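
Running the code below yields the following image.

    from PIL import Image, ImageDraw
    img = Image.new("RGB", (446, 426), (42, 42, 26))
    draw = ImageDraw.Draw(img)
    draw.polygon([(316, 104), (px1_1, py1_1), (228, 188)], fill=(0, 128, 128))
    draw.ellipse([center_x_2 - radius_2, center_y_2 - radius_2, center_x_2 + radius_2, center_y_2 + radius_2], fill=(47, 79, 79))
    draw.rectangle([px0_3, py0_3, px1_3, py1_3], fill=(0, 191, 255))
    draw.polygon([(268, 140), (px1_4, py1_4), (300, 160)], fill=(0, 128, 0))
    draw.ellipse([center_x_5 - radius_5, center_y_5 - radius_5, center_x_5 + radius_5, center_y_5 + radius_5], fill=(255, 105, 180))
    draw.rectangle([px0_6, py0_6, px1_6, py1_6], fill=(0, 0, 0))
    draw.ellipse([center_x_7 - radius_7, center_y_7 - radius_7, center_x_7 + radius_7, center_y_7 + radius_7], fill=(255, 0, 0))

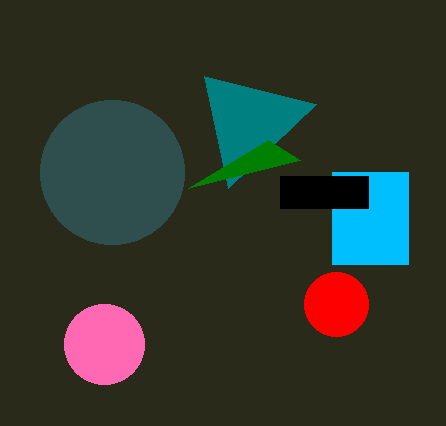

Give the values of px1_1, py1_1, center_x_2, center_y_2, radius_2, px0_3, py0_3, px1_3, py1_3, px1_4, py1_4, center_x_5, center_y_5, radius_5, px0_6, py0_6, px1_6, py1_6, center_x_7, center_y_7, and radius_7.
px1_1 = 204, py1_1 = 76, center_x_2 = 112, center_y_2 = 172, radius_2 = 72, px0_3 = 332, py0_3 = 172, px1_3 = 408, py1_3 = 264, px1_4 = 188, py1_4 = 188, center_x_5 = 104, center_y_5 = 344, radius_5 = 40, px0_6 = 280, py0_6 = 176, px1_6 = 368, py1_6 = 208, center_x_7 = 336, center_y_7 = 304, radius_7 = 32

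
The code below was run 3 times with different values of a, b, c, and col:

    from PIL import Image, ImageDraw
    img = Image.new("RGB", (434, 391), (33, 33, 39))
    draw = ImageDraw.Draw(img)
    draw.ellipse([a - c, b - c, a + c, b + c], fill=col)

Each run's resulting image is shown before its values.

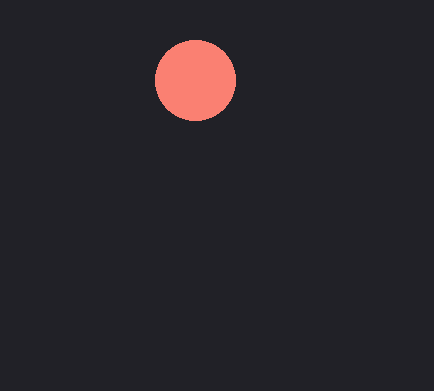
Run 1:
a = 195; b = 80; c = 40; col = 'salmon'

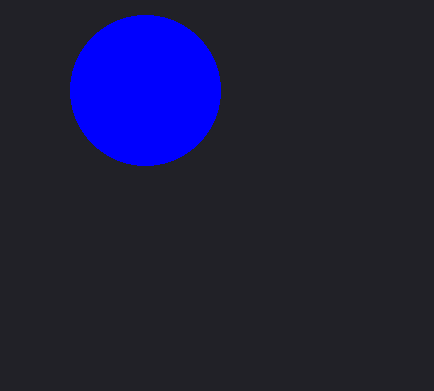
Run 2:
a = 145
b = 90
c = 75
col = 'blue'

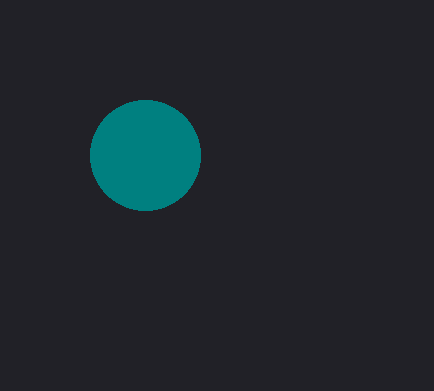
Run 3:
a = 145
b = 155
c = 55
col = 'teal'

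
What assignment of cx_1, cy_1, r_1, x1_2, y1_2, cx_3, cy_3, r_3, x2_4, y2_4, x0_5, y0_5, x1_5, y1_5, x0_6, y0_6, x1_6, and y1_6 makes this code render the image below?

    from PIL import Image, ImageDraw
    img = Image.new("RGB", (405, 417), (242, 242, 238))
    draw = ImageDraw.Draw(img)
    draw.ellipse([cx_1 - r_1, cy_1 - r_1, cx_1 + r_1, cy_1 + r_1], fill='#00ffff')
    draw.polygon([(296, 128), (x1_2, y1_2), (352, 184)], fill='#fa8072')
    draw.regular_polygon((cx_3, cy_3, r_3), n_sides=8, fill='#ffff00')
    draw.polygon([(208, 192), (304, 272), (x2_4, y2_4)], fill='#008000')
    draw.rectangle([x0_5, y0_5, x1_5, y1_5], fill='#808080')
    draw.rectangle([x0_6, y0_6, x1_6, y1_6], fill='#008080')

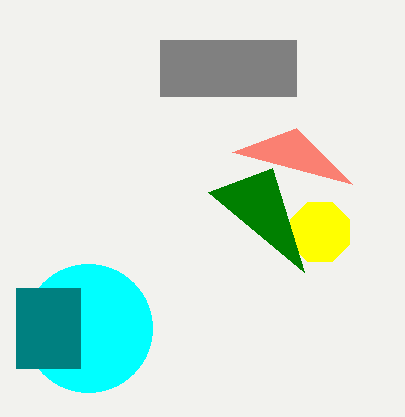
cx_1 = 88
cy_1 = 328
r_1 = 64
x1_2 = 232
y1_2 = 152
cx_3 = 320
cy_3 = 232
r_3 = 32
x2_4 = 272
y2_4 = 168
x0_5 = 160
y0_5 = 40
x1_5 = 296
y1_5 = 96
x0_6 = 16
y0_6 = 288
x1_6 = 80
y1_6 = 368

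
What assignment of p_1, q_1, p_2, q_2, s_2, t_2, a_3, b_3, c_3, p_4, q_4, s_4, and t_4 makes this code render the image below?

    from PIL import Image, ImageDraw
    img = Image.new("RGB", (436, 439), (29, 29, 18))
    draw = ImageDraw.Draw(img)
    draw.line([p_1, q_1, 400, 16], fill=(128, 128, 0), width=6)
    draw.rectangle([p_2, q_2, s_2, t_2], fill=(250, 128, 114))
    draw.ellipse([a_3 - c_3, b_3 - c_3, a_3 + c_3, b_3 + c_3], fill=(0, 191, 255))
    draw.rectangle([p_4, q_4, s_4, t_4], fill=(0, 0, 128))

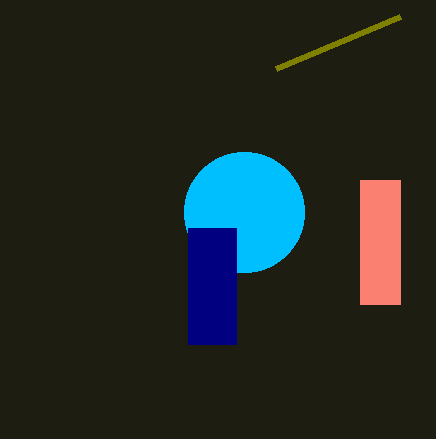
p_1 = 276
q_1 = 68
p_2 = 360
q_2 = 180
s_2 = 400
t_2 = 304
a_3 = 244
b_3 = 212
c_3 = 60
p_4 = 188
q_4 = 228
s_4 = 236
t_4 = 344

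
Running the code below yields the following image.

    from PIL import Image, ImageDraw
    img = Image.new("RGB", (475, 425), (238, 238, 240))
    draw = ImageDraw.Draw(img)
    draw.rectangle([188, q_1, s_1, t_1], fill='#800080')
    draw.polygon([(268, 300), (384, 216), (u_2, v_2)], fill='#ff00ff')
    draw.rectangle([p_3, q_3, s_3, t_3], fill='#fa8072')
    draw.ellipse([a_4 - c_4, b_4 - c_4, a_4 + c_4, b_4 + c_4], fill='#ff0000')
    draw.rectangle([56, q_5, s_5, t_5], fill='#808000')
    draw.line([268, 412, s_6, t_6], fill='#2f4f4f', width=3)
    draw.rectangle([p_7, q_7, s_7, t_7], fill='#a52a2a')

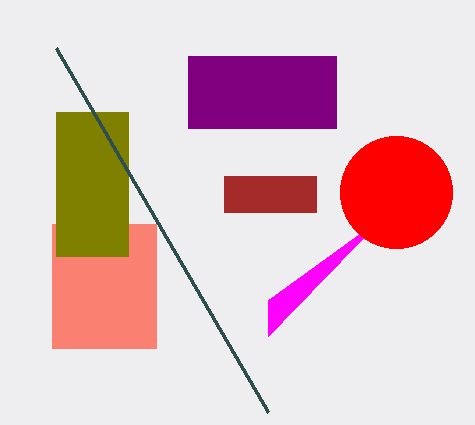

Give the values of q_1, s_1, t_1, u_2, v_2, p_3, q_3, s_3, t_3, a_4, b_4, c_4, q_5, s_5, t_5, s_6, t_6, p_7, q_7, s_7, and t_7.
q_1 = 56, s_1 = 336, t_1 = 128, u_2 = 268, v_2 = 336, p_3 = 52, q_3 = 224, s_3 = 156, t_3 = 348, a_4 = 396, b_4 = 192, c_4 = 56, q_5 = 112, s_5 = 128, t_5 = 256, s_6 = 56, t_6 = 48, p_7 = 224, q_7 = 176, s_7 = 316, t_7 = 212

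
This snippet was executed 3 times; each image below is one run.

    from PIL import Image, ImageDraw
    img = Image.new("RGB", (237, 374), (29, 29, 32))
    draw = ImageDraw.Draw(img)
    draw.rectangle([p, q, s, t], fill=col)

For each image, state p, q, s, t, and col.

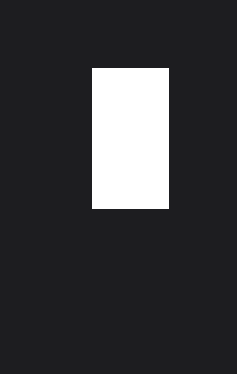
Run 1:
p = 92, q = 68, s = 168, t = 208, col = 'white'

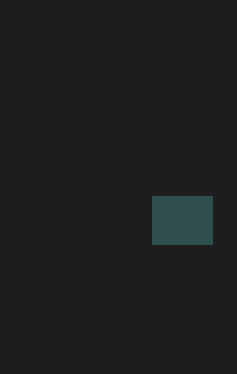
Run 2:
p = 152
q = 196
s = 212
t = 244
col = 'darkslategray'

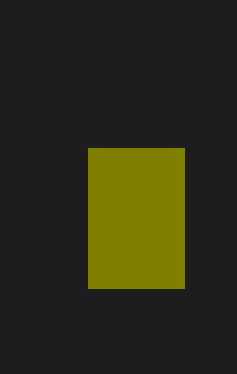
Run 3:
p = 88
q = 148
s = 184
t = 288
col = 'olive'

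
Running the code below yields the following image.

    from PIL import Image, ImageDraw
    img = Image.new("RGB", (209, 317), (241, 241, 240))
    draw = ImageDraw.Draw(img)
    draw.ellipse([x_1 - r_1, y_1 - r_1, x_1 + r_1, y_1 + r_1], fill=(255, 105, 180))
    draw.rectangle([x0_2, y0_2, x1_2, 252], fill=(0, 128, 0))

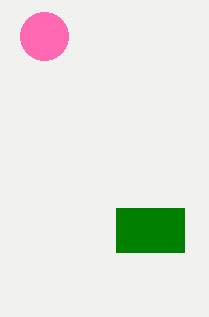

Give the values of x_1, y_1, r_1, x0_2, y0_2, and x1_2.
x_1 = 44
y_1 = 36
r_1 = 24
x0_2 = 116
y0_2 = 208
x1_2 = 184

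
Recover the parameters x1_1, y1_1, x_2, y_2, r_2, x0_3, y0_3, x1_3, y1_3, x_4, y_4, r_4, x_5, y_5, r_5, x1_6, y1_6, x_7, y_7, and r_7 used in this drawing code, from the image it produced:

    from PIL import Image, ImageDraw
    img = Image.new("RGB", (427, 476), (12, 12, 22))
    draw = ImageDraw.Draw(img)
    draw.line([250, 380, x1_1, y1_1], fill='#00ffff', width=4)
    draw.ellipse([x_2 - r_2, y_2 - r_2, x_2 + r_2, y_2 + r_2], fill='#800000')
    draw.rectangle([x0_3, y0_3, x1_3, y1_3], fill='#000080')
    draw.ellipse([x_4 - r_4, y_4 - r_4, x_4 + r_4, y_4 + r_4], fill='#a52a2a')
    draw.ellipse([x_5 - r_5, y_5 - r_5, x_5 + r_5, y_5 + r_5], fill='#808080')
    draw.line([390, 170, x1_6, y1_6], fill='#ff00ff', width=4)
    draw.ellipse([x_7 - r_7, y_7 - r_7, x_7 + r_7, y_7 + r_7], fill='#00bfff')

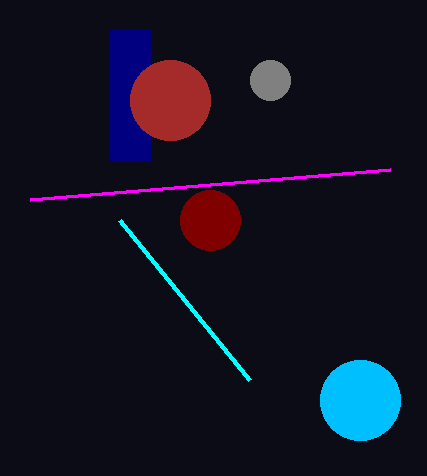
x1_1 = 120; y1_1 = 220; x_2 = 210; y_2 = 220; r_2 = 30; x0_3 = 110; y0_3 = 30; x1_3 = 150; y1_3 = 160; x_4 = 170; y_4 = 100; r_4 = 40; x_5 = 270; y_5 = 80; r_5 = 20; x1_6 = 30; y1_6 = 200; x_7 = 360; y_7 = 400; r_7 = 40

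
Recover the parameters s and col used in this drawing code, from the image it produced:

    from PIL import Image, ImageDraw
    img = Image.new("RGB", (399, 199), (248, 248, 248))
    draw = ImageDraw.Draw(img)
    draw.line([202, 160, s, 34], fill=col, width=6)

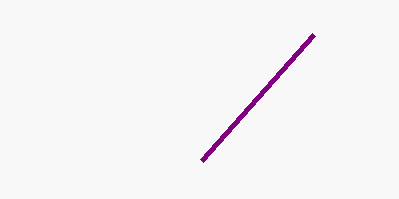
s = 314, col = 'purple'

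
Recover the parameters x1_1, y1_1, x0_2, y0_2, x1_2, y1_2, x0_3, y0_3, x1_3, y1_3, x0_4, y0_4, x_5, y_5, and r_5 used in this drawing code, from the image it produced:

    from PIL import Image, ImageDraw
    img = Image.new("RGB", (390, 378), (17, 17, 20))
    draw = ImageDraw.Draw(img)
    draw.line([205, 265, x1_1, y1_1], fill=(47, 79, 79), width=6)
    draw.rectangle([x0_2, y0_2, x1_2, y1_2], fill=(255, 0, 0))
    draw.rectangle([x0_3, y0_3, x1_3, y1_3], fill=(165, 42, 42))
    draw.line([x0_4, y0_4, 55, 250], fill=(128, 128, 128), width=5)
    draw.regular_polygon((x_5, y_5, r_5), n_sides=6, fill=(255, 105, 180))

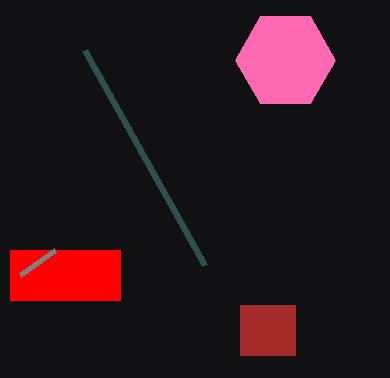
x1_1 = 85
y1_1 = 50
x0_2 = 10
y0_2 = 250
x1_2 = 120
y1_2 = 300
x0_3 = 240
y0_3 = 305
x1_3 = 295
y1_3 = 355
x0_4 = 20
y0_4 = 275
x_5 = 285
y_5 = 60
r_5 = 50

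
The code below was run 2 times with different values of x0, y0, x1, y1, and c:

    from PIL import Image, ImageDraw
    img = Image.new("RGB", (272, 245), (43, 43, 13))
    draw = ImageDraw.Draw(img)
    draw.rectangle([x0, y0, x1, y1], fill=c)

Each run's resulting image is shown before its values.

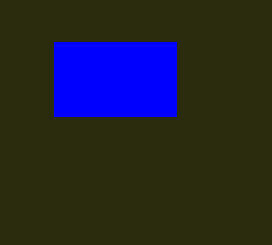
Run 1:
x0 = 54, y0 = 42, x1 = 176, y1 = 116, c = 'blue'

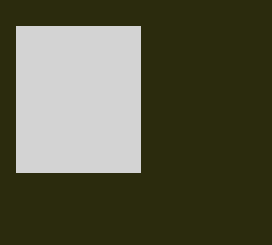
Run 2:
x0 = 16
y0 = 26
x1 = 140
y1 = 172
c = 'lightgray'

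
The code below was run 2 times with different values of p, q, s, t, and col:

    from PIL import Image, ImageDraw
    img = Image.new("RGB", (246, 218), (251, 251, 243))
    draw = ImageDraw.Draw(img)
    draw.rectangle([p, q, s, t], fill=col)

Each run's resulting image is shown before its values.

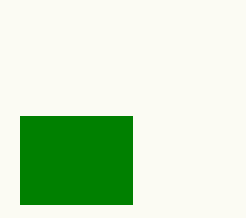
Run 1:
p = 20, q = 116, s = 132, t = 204, col = 'green'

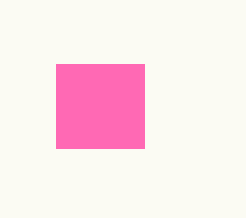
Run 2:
p = 56, q = 64, s = 144, t = 148, col = 'hotpink'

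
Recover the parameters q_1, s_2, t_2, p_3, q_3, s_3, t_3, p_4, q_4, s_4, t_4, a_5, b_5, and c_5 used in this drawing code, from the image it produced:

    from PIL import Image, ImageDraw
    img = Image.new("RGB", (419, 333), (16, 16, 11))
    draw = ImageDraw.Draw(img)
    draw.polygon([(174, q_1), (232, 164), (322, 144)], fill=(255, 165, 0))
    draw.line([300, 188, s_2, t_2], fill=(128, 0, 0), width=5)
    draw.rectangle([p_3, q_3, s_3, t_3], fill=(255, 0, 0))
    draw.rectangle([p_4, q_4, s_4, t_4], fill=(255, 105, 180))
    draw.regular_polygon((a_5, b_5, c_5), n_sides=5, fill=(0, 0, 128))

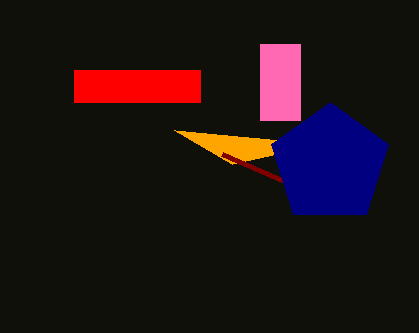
q_1 = 130, s_2 = 222, t_2 = 154, p_3 = 74, q_3 = 70, s_3 = 200, t_3 = 102, p_4 = 260, q_4 = 44, s_4 = 300, t_4 = 120, a_5 = 330, b_5 = 164, c_5 = 62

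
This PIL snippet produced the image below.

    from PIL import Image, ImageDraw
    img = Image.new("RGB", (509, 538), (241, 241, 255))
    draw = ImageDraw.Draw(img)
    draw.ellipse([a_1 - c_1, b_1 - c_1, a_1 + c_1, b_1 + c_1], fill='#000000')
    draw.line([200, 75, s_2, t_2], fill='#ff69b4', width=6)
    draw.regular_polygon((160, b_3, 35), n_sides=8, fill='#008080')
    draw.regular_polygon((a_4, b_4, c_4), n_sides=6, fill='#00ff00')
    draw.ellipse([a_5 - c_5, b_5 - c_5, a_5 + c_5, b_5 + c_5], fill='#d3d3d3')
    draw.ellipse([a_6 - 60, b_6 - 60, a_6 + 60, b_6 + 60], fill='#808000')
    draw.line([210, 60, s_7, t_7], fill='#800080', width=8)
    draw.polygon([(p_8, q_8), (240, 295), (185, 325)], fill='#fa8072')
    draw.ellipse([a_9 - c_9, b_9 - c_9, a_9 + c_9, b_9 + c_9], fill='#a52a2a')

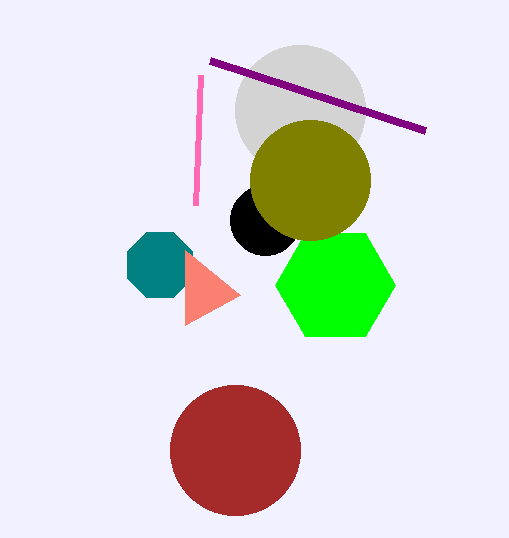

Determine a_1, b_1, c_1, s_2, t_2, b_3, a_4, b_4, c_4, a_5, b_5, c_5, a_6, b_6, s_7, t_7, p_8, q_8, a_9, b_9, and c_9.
a_1 = 265, b_1 = 220, c_1 = 35, s_2 = 195, t_2 = 205, b_3 = 265, a_4 = 335, b_4 = 285, c_4 = 60, a_5 = 300, b_5 = 110, c_5 = 65, a_6 = 310, b_6 = 180, s_7 = 425, t_7 = 130, p_8 = 185, q_8 = 250, a_9 = 235, b_9 = 450, c_9 = 65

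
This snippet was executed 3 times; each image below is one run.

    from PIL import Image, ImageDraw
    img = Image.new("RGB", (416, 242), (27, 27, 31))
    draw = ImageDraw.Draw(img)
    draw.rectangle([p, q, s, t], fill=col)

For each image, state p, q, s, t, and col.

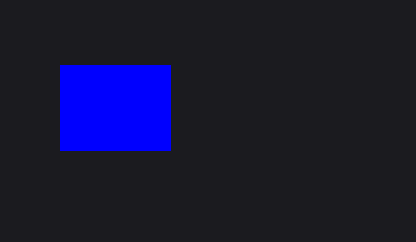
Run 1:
p = 60
q = 65
s = 170
t = 150
col = 'blue'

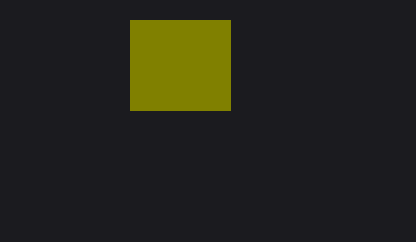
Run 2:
p = 130
q = 20
s = 230
t = 110
col = 'olive'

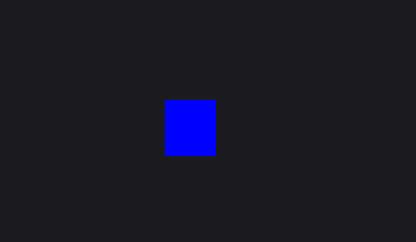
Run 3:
p = 165
q = 100
s = 215
t = 155
col = 'blue'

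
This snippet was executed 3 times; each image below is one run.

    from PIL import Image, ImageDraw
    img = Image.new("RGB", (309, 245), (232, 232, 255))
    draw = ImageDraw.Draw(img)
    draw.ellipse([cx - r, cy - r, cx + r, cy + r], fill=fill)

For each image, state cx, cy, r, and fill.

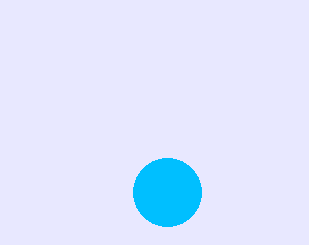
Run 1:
cx = 167; cy = 192; r = 34; fill = 'deepskyblue'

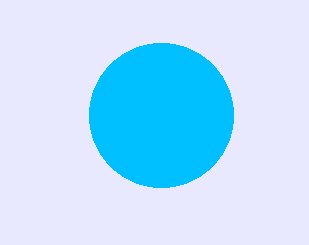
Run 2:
cx = 161; cy = 115; r = 72; fill = 'deepskyblue'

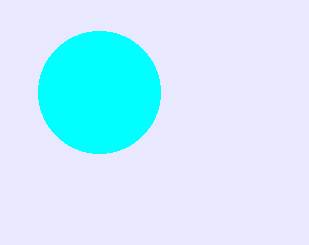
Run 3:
cx = 99; cy = 92; r = 61; fill = 'cyan'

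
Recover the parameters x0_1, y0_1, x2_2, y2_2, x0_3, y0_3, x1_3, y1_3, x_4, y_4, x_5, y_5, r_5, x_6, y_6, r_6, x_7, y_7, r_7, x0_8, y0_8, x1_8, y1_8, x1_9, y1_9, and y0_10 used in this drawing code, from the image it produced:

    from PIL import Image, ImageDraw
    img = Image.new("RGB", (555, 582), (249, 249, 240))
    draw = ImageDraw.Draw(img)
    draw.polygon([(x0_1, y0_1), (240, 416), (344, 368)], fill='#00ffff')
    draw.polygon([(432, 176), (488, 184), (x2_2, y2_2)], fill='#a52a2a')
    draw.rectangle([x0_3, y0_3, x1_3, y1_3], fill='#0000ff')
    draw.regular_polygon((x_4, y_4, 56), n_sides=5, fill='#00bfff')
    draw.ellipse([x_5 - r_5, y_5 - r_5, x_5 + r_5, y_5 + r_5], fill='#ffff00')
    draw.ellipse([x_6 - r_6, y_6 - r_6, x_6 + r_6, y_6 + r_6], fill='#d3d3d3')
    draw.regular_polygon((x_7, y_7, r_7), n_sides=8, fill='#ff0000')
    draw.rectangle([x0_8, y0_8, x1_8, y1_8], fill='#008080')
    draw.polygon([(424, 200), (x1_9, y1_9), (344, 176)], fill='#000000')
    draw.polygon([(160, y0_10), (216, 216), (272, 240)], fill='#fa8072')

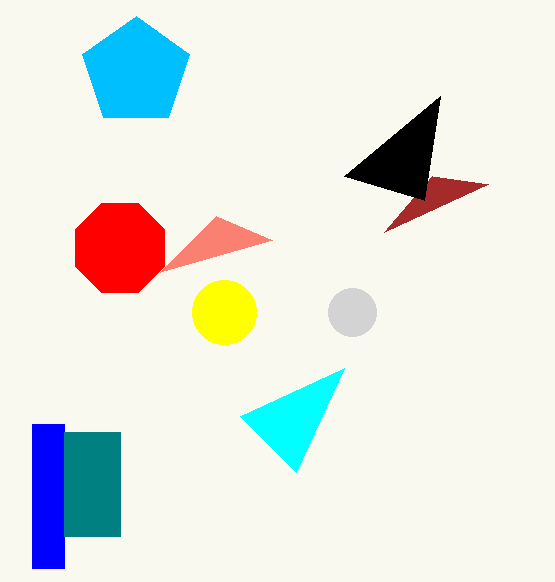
x0_1 = 296
y0_1 = 472
x2_2 = 384
y2_2 = 232
x0_3 = 32
y0_3 = 424
x1_3 = 64
y1_3 = 568
x_4 = 136
y_4 = 72
x_5 = 224
y_5 = 312
r_5 = 32
x_6 = 352
y_6 = 312
r_6 = 24
x_7 = 120
y_7 = 248
r_7 = 48
x0_8 = 64
y0_8 = 432
x1_8 = 120
y1_8 = 536
x1_9 = 440
y1_9 = 96
y0_10 = 272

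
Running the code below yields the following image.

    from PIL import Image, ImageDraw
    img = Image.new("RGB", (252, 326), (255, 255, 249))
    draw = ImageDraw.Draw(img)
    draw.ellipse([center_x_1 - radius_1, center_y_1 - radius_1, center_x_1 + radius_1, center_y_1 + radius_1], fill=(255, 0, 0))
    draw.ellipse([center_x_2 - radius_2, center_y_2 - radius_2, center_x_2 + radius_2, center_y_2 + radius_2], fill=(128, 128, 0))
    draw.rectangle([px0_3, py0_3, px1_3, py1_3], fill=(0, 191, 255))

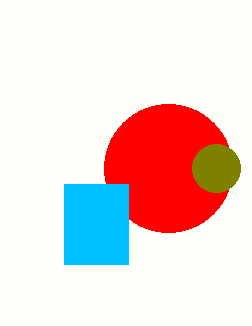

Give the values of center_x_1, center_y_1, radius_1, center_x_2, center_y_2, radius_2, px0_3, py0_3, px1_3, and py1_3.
center_x_1 = 168
center_y_1 = 168
radius_1 = 64
center_x_2 = 216
center_y_2 = 168
radius_2 = 24
px0_3 = 64
py0_3 = 184
px1_3 = 128
py1_3 = 264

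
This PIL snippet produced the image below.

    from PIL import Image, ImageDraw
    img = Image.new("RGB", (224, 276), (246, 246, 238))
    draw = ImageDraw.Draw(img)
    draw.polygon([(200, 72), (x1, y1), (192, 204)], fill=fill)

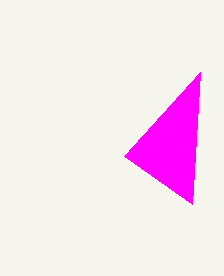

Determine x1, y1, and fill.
x1 = 124
y1 = 156
fill = 'magenta'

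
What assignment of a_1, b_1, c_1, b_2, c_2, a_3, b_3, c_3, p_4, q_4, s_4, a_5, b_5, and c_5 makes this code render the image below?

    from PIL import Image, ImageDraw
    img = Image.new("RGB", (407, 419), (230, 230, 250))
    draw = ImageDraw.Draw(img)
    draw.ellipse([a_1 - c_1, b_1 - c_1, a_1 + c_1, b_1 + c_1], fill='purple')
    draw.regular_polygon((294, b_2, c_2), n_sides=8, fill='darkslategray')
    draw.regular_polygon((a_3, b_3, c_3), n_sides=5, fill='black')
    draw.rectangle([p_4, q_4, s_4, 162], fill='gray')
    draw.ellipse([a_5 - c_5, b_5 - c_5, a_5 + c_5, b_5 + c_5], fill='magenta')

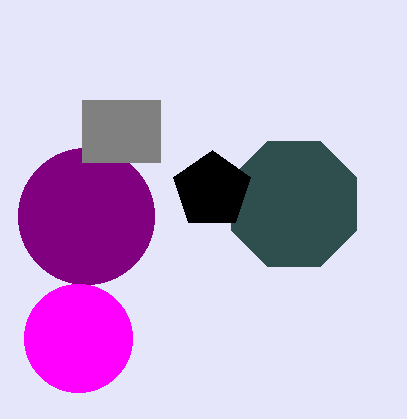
a_1 = 86
b_1 = 216
c_1 = 68
b_2 = 204
c_2 = 68
a_3 = 212
b_3 = 190
c_3 = 40
p_4 = 82
q_4 = 100
s_4 = 160
a_5 = 78
b_5 = 338
c_5 = 54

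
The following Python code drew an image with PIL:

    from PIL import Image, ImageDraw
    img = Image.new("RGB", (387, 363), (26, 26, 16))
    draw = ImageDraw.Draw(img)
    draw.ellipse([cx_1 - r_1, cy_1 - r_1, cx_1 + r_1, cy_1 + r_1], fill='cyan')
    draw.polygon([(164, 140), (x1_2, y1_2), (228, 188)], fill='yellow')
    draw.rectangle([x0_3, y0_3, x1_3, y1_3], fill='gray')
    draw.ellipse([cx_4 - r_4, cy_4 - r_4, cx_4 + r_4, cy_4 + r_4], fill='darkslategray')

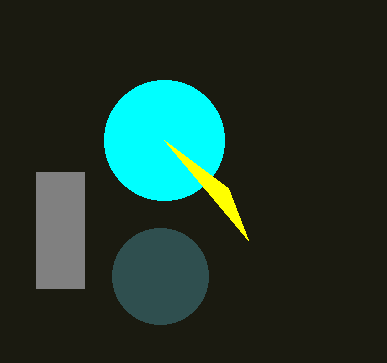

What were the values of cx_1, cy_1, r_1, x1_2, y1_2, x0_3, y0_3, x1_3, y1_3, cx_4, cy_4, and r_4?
cx_1 = 164; cy_1 = 140; r_1 = 60; x1_2 = 248; y1_2 = 240; x0_3 = 36; y0_3 = 172; x1_3 = 84; y1_3 = 288; cx_4 = 160; cy_4 = 276; r_4 = 48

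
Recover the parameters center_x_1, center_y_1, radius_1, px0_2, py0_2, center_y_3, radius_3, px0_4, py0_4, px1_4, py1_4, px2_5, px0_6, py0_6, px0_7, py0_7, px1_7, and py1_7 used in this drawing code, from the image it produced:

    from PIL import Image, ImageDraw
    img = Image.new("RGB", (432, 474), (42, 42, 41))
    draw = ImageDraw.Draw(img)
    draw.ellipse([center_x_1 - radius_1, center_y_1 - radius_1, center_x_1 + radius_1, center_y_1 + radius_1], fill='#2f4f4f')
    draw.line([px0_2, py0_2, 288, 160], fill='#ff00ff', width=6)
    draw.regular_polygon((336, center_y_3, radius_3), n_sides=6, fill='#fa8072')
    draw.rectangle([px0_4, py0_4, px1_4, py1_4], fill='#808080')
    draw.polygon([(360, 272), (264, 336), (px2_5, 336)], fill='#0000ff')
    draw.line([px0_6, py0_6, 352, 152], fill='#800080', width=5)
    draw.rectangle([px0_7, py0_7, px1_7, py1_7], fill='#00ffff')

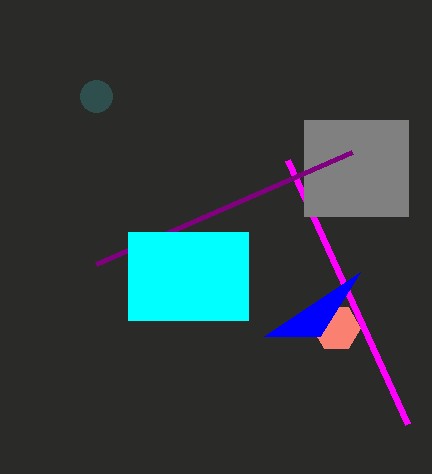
center_x_1 = 96; center_y_1 = 96; radius_1 = 16; px0_2 = 408; py0_2 = 424; center_y_3 = 328; radius_3 = 24; px0_4 = 304; py0_4 = 120; px1_4 = 408; py1_4 = 216; px2_5 = 320; px0_6 = 96; py0_6 = 264; px0_7 = 128; py0_7 = 232; px1_7 = 248; py1_7 = 320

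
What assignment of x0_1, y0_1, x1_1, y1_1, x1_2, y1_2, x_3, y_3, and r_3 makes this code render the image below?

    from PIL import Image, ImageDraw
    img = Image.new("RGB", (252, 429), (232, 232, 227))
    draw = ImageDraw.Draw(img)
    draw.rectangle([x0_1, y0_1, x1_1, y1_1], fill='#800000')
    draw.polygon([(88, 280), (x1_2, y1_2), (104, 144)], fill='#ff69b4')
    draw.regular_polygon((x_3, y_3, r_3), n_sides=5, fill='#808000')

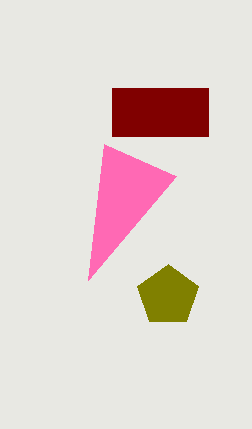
x0_1 = 112
y0_1 = 88
x1_1 = 208
y1_1 = 136
x1_2 = 176
y1_2 = 176
x_3 = 168
y_3 = 296
r_3 = 32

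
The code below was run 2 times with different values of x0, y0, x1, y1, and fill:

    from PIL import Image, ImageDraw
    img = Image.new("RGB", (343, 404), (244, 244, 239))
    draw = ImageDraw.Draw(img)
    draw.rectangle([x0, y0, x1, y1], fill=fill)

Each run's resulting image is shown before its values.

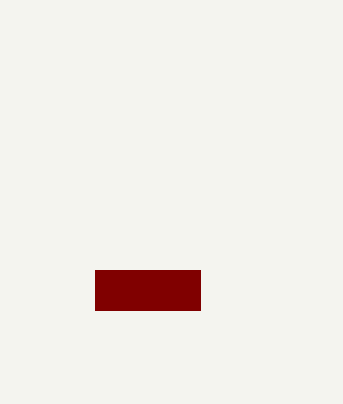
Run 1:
x0 = 95; y0 = 270; x1 = 200; y1 = 310; fill = 'maroon'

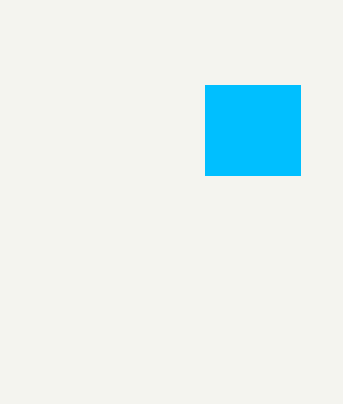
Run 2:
x0 = 205
y0 = 85
x1 = 300
y1 = 175
fill = 'deepskyblue'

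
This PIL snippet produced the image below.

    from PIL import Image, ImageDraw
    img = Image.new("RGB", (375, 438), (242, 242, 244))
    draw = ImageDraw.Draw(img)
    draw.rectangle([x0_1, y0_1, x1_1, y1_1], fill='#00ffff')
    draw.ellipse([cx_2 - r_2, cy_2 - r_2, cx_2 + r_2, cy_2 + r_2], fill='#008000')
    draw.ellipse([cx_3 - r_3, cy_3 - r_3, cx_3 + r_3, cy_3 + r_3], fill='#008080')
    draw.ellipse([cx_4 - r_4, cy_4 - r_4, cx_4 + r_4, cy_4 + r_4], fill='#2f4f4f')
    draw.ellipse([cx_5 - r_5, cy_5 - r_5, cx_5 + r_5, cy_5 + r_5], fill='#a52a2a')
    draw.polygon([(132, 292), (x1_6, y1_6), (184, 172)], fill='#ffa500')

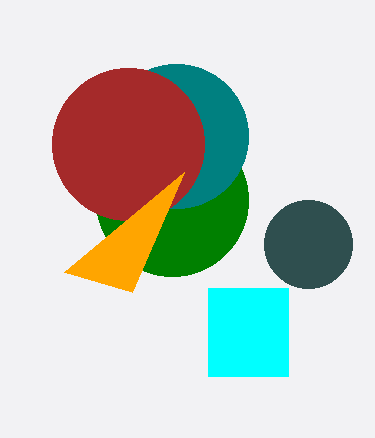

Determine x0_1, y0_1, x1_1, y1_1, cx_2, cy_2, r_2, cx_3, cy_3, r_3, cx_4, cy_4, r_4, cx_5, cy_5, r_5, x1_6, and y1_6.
x0_1 = 208
y0_1 = 288
x1_1 = 288
y1_1 = 376
cx_2 = 172
cy_2 = 200
r_2 = 76
cx_3 = 176
cy_3 = 136
r_3 = 72
cx_4 = 308
cy_4 = 244
r_4 = 44
cx_5 = 128
cy_5 = 144
r_5 = 76
x1_6 = 64
y1_6 = 272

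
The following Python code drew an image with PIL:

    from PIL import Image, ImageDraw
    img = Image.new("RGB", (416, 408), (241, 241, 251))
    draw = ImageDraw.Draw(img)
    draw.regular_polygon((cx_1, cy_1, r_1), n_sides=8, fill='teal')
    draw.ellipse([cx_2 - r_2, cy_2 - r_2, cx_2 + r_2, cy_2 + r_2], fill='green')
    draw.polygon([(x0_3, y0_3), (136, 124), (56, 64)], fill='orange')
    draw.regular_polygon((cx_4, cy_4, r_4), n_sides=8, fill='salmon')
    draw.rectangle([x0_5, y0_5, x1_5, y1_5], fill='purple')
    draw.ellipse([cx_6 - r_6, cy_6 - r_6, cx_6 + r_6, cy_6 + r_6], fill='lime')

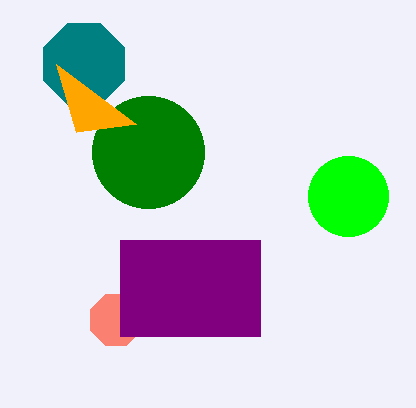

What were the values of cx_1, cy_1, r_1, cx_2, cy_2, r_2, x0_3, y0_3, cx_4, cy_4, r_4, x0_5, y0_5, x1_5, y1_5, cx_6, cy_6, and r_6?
cx_1 = 84
cy_1 = 64
r_1 = 44
cx_2 = 148
cy_2 = 152
r_2 = 56
x0_3 = 76
y0_3 = 132
cx_4 = 116
cy_4 = 320
r_4 = 28
x0_5 = 120
y0_5 = 240
x1_5 = 260
y1_5 = 336
cx_6 = 348
cy_6 = 196
r_6 = 40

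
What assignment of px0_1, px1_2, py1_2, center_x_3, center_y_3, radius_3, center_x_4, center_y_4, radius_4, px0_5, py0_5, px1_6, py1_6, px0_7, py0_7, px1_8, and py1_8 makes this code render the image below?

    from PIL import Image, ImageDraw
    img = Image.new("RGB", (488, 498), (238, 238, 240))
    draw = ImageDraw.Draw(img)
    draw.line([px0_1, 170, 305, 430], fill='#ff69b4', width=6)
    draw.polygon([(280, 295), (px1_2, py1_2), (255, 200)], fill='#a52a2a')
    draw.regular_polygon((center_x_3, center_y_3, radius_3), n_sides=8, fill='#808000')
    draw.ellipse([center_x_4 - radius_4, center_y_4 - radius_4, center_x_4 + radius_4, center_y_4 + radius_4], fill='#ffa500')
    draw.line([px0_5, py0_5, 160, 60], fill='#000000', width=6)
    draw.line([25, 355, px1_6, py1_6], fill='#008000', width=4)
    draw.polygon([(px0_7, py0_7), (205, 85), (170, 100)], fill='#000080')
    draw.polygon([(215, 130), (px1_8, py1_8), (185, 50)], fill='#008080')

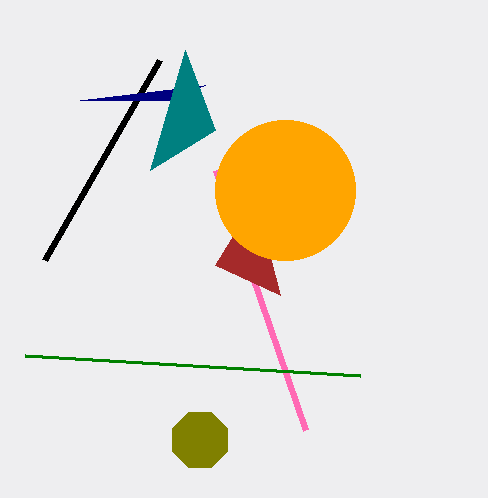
px0_1 = 215, px1_2 = 215, py1_2 = 265, center_x_3 = 200, center_y_3 = 440, radius_3 = 30, center_x_4 = 285, center_y_4 = 190, radius_4 = 70, px0_5 = 45, py0_5 = 260, px1_6 = 360, py1_6 = 375, px0_7 = 80, py0_7 = 100, px1_8 = 150, py1_8 = 170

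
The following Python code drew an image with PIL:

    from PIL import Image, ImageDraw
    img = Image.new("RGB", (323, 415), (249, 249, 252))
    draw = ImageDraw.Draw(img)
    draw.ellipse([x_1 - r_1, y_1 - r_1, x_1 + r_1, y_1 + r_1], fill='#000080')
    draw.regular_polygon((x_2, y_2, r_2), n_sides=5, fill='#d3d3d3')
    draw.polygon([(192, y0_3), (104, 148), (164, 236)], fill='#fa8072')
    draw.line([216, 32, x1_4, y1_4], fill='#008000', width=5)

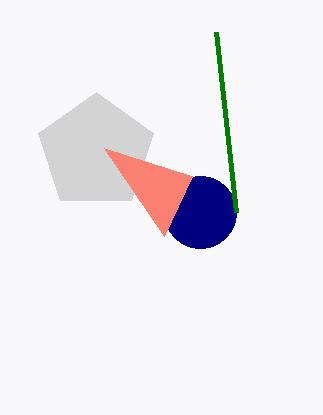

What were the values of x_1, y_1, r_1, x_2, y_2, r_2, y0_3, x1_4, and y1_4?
x_1 = 200
y_1 = 212
r_1 = 36
x_2 = 96
y_2 = 152
r_2 = 60
y0_3 = 176
x1_4 = 236
y1_4 = 212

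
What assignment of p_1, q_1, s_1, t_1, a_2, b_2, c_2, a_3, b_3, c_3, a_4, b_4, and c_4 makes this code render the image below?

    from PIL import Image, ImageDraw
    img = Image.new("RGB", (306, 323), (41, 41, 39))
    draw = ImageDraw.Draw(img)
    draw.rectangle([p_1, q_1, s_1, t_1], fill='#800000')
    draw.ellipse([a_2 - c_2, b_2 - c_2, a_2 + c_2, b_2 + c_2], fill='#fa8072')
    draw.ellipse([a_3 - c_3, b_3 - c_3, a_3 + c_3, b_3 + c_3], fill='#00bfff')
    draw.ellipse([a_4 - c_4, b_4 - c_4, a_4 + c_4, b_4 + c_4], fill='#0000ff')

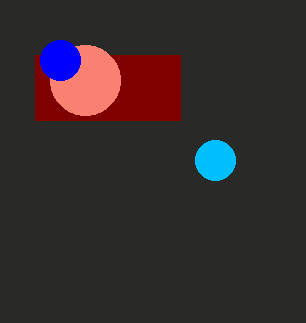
p_1 = 35, q_1 = 55, s_1 = 180, t_1 = 120, a_2 = 85, b_2 = 80, c_2 = 35, a_3 = 215, b_3 = 160, c_3 = 20, a_4 = 60, b_4 = 60, c_4 = 20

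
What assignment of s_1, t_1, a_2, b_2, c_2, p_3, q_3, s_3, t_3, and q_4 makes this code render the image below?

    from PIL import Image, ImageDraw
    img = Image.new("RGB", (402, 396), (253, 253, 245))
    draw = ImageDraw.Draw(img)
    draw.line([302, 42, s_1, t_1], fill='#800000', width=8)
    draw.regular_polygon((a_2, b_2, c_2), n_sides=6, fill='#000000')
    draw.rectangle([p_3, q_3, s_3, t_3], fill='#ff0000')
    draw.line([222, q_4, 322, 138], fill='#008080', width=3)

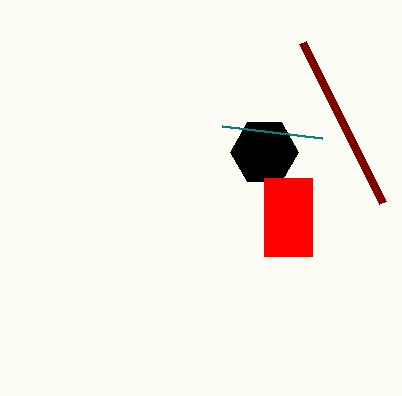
s_1 = 382; t_1 = 202; a_2 = 264; b_2 = 152; c_2 = 34; p_3 = 264; q_3 = 178; s_3 = 312; t_3 = 256; q_4 = 126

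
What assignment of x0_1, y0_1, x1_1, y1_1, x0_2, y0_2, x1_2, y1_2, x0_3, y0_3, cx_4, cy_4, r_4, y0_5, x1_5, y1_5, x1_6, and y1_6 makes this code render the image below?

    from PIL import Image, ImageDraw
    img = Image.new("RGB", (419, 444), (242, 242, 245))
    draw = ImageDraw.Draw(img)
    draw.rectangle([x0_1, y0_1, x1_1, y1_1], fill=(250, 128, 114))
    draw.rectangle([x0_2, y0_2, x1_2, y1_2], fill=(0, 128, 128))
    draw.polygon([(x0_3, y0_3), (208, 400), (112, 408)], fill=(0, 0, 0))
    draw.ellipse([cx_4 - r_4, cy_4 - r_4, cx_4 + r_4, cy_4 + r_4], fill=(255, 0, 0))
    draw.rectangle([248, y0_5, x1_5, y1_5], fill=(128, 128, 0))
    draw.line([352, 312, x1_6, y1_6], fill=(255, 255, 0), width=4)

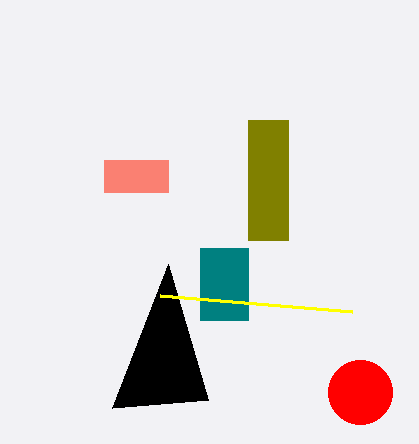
x0_1 = 104; y0_1 = 160; x1_1 = 168; y1_1 = 192; x0_2 = 200; y0_2 = 248; x1_2 = 248; y1_2 = 320; x0_3 = 168; y0_3 = 264; cx_4 = 360; cy_4 = 392; r_4 = 32; y0_5 = 120; x1_5 = 288; y1_5 = 240; x1_6 = 160; y1_6 = 296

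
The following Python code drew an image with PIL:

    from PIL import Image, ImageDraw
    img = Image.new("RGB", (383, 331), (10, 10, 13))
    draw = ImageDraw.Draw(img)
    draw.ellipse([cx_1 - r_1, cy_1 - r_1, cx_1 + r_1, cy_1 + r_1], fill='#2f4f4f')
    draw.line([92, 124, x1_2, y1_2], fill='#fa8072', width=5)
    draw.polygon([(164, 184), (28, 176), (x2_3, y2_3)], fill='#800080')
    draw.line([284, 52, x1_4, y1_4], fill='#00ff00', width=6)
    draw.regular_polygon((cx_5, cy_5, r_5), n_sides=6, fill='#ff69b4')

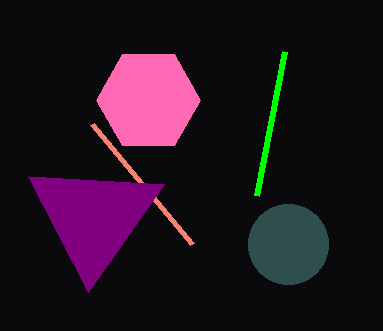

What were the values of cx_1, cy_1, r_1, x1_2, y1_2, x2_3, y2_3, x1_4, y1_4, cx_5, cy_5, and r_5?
cx_1 = 288; cy_1 = 244; r_1 = 40; x1_2 = 192; y1_2 = 244; x2_3 = 88; y2_3 = 292; x1_4 = 256; y1_4 = 196; cx_5 = 148; cy_5 = 100; r_5 = 52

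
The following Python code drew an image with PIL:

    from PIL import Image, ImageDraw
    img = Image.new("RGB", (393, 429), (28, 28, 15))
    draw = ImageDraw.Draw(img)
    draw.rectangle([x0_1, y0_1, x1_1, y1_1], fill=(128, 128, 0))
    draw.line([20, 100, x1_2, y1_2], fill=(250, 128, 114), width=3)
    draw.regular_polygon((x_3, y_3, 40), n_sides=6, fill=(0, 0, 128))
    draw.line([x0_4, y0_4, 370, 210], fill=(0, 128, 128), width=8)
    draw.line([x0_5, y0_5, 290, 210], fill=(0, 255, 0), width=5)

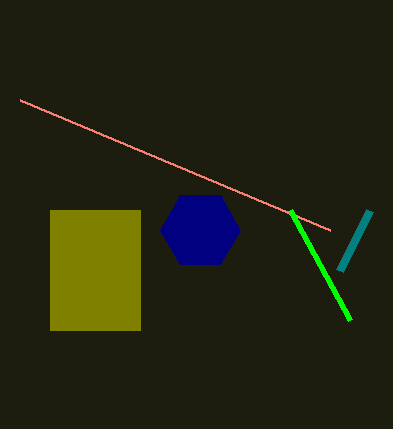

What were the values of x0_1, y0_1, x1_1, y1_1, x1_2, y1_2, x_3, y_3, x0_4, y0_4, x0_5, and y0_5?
x0_1 = 50
y0_1 = 210
x1_1 = 140
y1_1 = 330
x1_2 = 330
y1_2 = 230
x_3 = 200
y_3 = 230
x0_4 = 340
y0_4 = 270
x0_5 = 350
y0_5 = 320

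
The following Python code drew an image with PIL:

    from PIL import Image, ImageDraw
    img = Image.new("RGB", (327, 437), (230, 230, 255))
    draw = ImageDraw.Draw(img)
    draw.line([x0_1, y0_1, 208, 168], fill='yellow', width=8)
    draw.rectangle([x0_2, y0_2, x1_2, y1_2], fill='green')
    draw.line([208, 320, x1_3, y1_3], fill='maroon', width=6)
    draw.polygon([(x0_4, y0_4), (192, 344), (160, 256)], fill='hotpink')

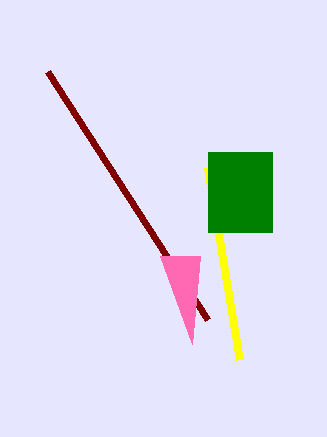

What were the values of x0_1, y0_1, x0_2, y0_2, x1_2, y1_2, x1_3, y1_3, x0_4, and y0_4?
x0_1 = 240
y0_1 = 360
x0_2 = 208
y0_2 = 152
x1_2 = 272
y1_2 = 232
x1_3 = 48
y1_3 = 72
x0_4 = 200
y0_4 = 256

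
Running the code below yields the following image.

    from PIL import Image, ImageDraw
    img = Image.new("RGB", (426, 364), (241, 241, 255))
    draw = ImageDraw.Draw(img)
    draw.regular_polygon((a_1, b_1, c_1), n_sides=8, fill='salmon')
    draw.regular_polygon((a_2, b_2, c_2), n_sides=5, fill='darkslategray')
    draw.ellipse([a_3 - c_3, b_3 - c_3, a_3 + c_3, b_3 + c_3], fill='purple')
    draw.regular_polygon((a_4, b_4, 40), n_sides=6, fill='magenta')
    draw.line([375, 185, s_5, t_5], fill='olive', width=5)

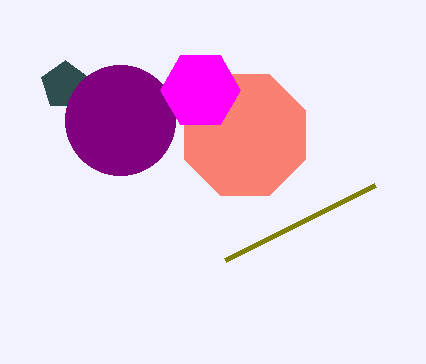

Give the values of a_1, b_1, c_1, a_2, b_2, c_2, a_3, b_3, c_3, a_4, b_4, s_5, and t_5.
a_1 = 245; b_1 = 135; c_1 = 65; a_2 = 65; b_2 = 85; c_2 = 25; a_3 = 120; b_3 = 120; c_3 = 55; a_4 = 200; b_4 = 90; s_5 = 225; t_5 = 260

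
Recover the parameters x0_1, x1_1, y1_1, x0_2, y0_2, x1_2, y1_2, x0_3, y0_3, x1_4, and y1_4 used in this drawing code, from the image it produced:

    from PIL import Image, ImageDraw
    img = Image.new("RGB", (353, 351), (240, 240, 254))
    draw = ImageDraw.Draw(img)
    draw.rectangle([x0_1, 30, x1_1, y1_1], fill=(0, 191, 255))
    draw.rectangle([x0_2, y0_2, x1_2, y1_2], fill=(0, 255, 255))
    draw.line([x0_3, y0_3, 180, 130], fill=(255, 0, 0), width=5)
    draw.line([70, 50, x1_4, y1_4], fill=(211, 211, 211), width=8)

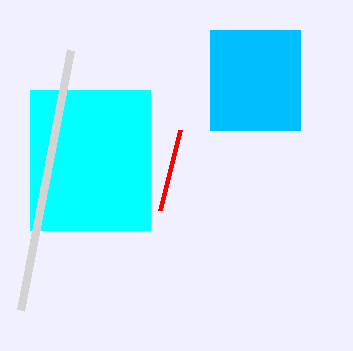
x0_1 = 210; x1_1 = 300; y1_1 = 130; x0_2 = 30; y0_2 = 90; x1_2 = 150; y1_2 = 230; x0_3 = 160; y0_3 = 210; x1_4 = 20; y1_4 = 310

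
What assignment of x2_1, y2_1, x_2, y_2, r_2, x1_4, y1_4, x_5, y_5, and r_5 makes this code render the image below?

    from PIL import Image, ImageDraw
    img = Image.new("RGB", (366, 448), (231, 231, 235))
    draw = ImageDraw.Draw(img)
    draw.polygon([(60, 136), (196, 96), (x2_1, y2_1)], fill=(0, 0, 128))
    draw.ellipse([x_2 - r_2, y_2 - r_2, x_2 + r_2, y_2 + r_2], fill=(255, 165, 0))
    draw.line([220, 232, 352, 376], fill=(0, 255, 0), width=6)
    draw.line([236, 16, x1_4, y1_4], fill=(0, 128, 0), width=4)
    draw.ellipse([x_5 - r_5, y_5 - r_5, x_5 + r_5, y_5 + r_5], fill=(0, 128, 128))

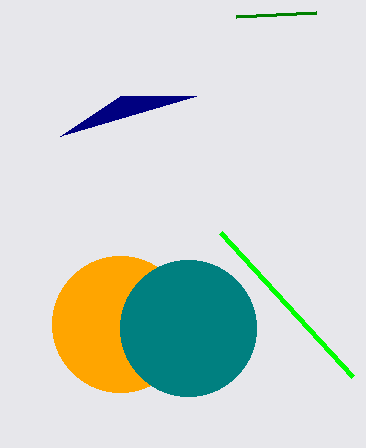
x2_1 = 120, y2_1 = 96, x_2 = 120, y_2 = 324, r_2 = 68, x1_4 = 316, y1_4 = 12, x_5 = 188, y_5 = 328, r_5 = 68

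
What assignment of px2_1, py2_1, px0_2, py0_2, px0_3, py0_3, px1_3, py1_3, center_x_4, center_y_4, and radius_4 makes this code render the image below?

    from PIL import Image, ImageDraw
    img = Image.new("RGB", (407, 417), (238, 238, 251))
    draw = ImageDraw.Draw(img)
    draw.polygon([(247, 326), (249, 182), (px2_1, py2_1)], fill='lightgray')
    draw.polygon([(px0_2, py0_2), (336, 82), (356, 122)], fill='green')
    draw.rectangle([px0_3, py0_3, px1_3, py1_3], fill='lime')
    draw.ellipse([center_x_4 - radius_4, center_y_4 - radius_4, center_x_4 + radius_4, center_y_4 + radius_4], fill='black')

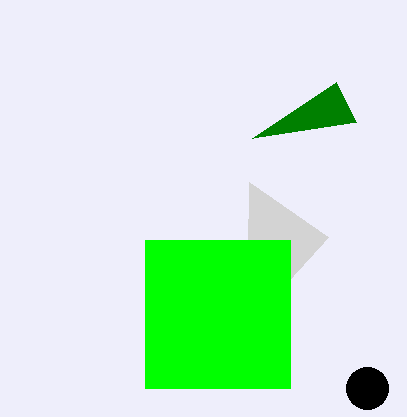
px2_1 = 328, py2_1 = 237, px0_2 = 252, py0_2 = 138, px0_3 = 145, py0_3 = 240, px1_3 = 290, py1_3 = 388, center_x_4 = 367, center_y_4 = 388, radius_4 = 21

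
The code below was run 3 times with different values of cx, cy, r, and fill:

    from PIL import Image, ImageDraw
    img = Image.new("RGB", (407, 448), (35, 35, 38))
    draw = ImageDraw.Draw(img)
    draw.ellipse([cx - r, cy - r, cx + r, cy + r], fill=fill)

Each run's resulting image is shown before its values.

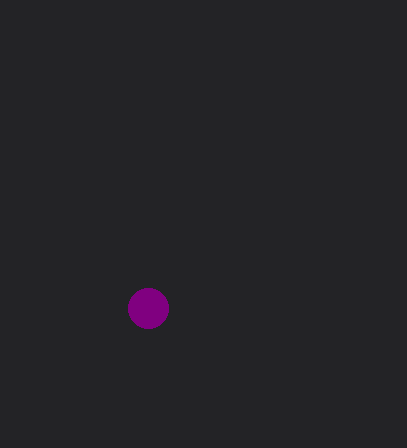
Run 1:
cx = 148, cy = 308, r = 20, fill = 'purple'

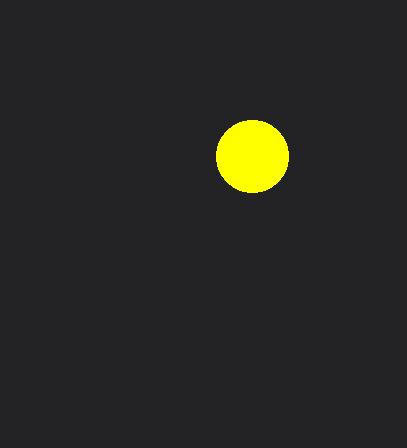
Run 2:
cx = 252
cy = 156
r = 36
fill = 'yellow'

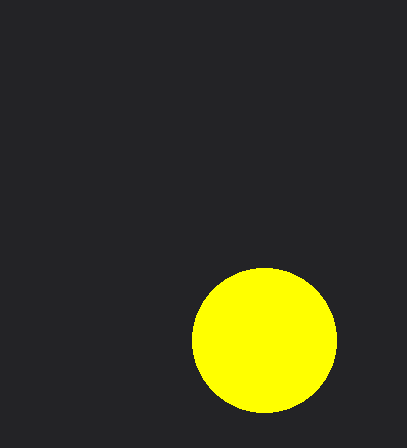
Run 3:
cx = 264
cy = 340
r = 72
fill = 'yellow'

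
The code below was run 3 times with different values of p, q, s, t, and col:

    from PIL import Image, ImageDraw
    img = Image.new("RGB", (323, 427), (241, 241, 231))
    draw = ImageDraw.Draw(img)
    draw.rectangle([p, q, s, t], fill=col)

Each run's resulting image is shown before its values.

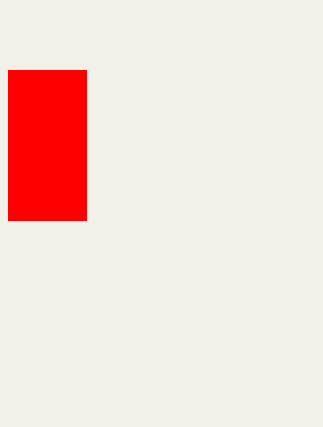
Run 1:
p = 8, q = 70, s = 86, t = 220, col = 'red'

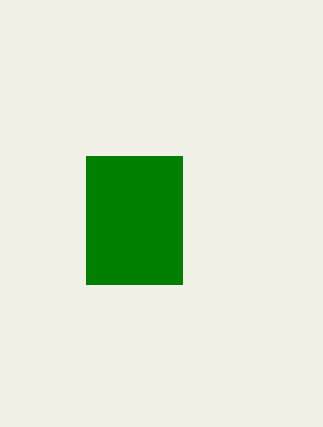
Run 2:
p = 86, q = 156, s = 182, t = 284, col = 'green'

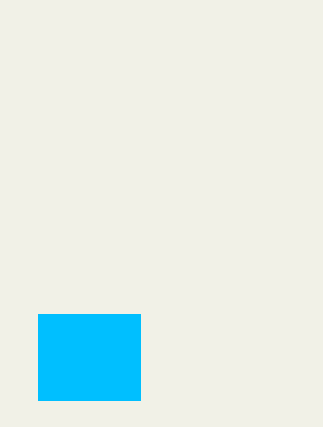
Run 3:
p = 38, q = 314, s = 140, t = 400, col = 'deepskyblue'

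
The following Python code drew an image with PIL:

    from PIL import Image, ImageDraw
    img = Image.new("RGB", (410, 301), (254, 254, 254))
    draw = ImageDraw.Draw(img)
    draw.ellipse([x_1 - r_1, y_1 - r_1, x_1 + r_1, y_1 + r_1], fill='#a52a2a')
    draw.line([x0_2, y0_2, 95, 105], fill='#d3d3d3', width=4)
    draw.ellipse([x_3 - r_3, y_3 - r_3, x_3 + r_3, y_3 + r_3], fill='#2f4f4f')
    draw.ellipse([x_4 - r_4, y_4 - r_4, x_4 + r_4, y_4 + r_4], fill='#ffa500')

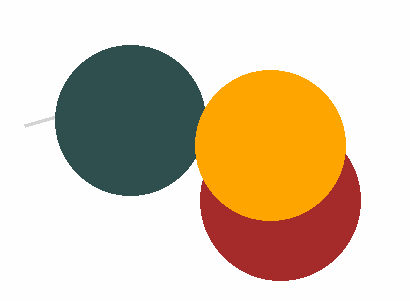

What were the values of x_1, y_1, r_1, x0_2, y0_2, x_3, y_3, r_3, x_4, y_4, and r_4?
x_1 = 280
y_1 = 200
r_1 = 80
x0_2 = 25
y0_2 = 125
x_3 = 130
y_3 = 120
r_3 = 75
x_4 = 270
y_4 = 145
r_4 = 75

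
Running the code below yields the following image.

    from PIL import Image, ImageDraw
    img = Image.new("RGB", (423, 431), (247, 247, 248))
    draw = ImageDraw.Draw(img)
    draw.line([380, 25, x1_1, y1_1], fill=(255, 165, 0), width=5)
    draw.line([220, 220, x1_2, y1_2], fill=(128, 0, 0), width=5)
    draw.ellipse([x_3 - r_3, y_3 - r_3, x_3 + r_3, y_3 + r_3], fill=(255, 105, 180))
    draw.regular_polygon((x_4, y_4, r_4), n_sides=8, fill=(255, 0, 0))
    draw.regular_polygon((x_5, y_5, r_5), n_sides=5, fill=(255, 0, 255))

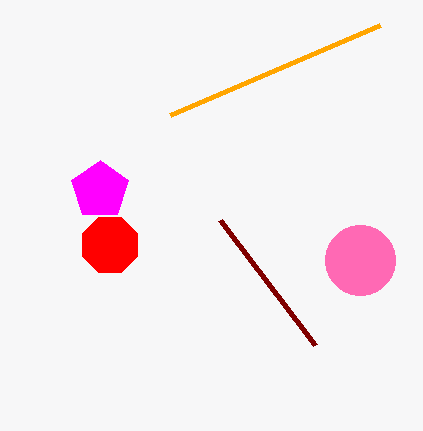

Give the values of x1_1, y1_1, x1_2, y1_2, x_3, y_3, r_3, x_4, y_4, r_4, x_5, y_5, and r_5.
x1_1 = 170, y1_1 = 115, x1_2 = 315, y1_2 = 345, x_3 = 360, y_3 = 260, r_3 = 35, x_4 = 110, y_4 = 245, r_4 = 30, x_5 = 100, y_5 = 190, r_5 = 30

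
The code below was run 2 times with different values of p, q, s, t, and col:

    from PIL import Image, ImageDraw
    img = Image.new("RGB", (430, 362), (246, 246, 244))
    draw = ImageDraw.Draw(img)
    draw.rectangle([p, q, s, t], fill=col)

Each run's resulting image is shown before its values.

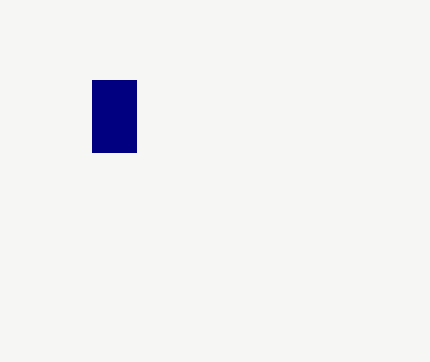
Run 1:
p = 92, q = 80, s = 136, t = 152, col = 'navy'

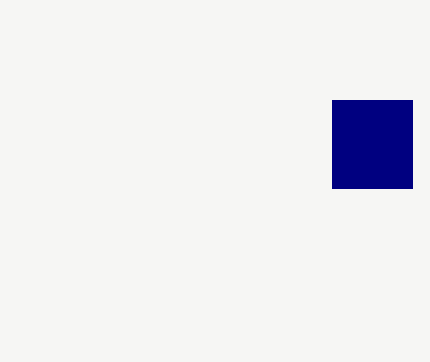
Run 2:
p = 332
q = 100
s = 412
t = 188
col = 'navy'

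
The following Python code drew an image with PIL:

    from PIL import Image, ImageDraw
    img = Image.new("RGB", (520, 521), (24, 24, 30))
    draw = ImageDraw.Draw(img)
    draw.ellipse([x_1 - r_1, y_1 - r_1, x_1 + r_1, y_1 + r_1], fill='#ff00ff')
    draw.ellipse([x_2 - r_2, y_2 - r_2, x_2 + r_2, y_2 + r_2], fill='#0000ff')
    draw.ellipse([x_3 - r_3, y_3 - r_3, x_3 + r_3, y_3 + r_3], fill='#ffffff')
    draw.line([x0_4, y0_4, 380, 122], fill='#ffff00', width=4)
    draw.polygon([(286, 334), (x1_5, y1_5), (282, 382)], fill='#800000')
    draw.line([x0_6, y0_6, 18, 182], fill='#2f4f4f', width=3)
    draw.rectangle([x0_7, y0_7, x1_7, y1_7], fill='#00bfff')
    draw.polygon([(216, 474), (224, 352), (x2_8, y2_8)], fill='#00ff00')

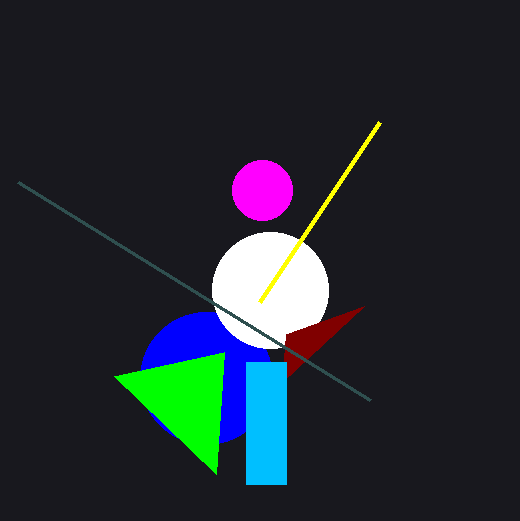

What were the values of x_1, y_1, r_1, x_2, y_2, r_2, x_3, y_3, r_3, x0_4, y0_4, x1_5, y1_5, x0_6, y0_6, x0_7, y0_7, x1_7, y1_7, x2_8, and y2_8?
x_1 = 262
y_1 = 190
r_1 = 30
x_2 = 206
y_2 = 378
r_2 = 66
x_3 = 270
y_3 = 290
r_3 = 58
x0_4 = 260
y0_4 = 302
x1_5 = 364
y1_5 = 306
x0_6 = 370
y0_6 = 400
x0_7 = 246
y0_7 = 362
x1_7 = 286
y1_7 = 484
x2_8 = 114
y2_8 = 376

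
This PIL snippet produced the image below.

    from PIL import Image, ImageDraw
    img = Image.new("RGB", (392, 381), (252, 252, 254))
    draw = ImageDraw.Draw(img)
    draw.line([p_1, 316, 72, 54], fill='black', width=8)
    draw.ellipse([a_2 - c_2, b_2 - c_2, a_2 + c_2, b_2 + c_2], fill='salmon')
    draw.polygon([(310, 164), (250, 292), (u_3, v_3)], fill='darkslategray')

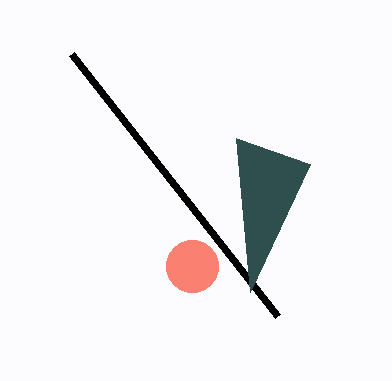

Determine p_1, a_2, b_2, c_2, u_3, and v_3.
p_1 = 278; a_2 = 192; b_2 = 266; c_2 = 26; u_3 = 236; v_3 = 138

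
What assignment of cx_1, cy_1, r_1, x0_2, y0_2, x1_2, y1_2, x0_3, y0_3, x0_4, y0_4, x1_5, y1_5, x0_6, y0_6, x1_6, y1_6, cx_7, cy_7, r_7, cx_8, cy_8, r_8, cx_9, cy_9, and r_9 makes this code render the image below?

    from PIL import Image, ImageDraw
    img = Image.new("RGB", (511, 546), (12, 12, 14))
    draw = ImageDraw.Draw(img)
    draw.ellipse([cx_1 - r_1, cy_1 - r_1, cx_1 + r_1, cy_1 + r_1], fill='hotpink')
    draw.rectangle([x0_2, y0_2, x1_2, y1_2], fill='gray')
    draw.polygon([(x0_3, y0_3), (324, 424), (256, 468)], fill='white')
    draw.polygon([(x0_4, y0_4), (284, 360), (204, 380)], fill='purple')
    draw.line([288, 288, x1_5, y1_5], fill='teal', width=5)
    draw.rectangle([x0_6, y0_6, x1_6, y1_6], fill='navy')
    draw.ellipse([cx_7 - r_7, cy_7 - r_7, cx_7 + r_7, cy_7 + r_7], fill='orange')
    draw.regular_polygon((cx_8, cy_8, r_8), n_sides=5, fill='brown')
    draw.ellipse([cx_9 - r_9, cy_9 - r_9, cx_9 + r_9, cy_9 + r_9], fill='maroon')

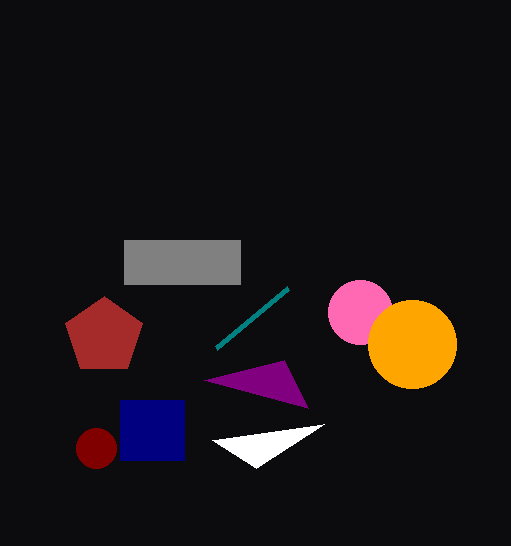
cx_1 = 360
cy_1 = 312
r_1 = 32
x0_2 = 124
y0_2 = 240
x1_2 = 240
y1_2 = 284
x0_3 = 212
y0_3 = 440
x0_4 = 308
y0_4 = 408
x1_5 = 216
y1_5 = 348
x0_6 = 120
y0_6 = 400
x1_6 = 184
y1_6 = 460
cx_7 = 412
cy_7 = 344
r_7 = 44
cx_8 = 104
cy_8 = 336
r_8 = 40
cx_9 = 96
cy_9 = 448
r_9 = 20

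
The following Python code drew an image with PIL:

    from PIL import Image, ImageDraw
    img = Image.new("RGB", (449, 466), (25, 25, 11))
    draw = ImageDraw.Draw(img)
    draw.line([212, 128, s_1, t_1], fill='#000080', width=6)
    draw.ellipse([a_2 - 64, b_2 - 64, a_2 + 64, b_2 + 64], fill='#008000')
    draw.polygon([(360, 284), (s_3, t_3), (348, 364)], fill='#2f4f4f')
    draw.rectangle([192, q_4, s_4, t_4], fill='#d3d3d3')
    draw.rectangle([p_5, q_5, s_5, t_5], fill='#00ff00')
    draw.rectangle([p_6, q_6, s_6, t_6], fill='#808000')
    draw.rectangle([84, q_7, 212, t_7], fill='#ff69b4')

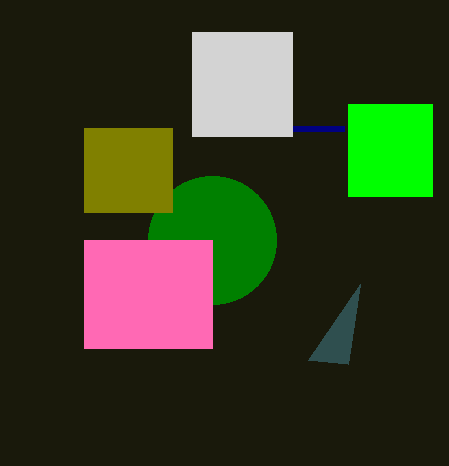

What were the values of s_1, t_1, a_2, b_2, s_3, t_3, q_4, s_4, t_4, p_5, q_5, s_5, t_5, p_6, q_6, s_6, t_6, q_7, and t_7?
s_1 = 344, t_1 = 128, a_2 = 212, b_2 = 240, s_3 = 308, t_3 = 360, q_4 = 32, s_4 = 292, t_4 = 136, p_5 = 348, q_5 = 104, s_5 = 432, t_5 = 196, p_6 = 84, q_6 = 128, s_6 = 172, t_6 = 212, q_7 = 240, t_7 = 348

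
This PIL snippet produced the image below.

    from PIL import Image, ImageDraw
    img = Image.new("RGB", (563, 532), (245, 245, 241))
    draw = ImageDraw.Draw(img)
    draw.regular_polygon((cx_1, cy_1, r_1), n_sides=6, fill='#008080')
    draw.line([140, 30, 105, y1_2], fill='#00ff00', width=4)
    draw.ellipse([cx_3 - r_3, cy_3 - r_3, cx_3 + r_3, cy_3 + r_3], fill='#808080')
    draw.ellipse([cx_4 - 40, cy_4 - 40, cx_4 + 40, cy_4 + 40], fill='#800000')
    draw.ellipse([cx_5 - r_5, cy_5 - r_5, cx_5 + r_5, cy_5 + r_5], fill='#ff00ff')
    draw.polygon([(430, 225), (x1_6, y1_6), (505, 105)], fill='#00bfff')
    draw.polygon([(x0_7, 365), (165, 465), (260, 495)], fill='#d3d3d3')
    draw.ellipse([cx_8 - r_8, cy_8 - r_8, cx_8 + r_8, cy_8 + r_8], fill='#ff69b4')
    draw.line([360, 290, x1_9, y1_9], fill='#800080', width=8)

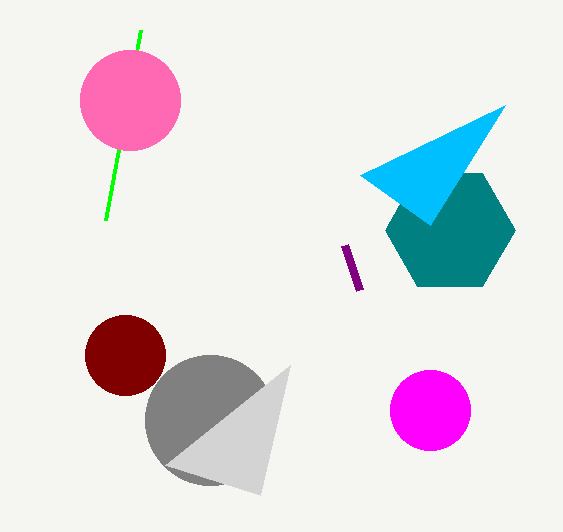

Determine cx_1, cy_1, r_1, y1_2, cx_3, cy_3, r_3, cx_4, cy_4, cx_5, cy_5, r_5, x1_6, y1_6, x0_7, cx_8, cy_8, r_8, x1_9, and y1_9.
cx_1 = 450
cy_1 = 230
r_1 = 65
y1_2 = 220
cx_3 = 210
cy_3 = 420
r_3 = 65
cx_4 = 125
cy_4 = 355
cx_5 = 430
cy_5 = 410
r_5 = 40
x1_6 = 360
y1_6 = 175
x0_7 = 290
cx_8 = 130
cy_8 = 100
r_8 = 50
x1_9 = 345
y1_9 = 245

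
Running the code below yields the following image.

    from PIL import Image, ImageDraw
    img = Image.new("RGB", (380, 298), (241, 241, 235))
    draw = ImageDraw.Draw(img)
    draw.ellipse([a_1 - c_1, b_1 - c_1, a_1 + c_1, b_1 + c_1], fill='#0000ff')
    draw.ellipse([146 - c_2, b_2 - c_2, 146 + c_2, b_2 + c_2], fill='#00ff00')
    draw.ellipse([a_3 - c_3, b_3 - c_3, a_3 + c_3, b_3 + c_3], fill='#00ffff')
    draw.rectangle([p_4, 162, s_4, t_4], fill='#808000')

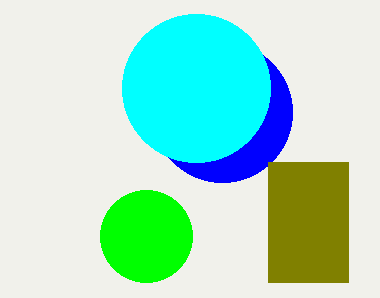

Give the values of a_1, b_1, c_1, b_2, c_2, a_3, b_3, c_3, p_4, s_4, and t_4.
a_1 = 222
b_1 = 112
c_1 = 70
b_2 = 236
c_2 = 46
a_3 = 196
b_3 = 88
c_3 = 74
p_4 = 268
s_4 = 348
t_4 = 282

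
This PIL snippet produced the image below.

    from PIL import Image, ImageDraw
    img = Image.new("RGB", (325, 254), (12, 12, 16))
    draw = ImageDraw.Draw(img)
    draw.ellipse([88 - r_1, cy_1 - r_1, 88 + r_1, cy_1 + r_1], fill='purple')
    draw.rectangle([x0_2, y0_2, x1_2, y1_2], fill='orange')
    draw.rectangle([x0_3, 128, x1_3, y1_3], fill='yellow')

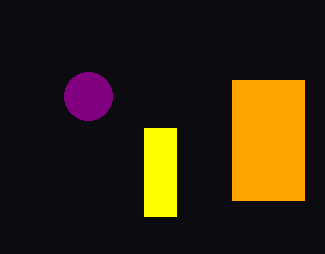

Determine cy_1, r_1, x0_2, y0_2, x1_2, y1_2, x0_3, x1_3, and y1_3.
cy_1 = 96, r_1 = 24, x0_2 = 232, y0_2 = 80, x1_2 = 304, y1_2 = 200, x0_3 = 144, x1_3 = 176, y1_3 = 216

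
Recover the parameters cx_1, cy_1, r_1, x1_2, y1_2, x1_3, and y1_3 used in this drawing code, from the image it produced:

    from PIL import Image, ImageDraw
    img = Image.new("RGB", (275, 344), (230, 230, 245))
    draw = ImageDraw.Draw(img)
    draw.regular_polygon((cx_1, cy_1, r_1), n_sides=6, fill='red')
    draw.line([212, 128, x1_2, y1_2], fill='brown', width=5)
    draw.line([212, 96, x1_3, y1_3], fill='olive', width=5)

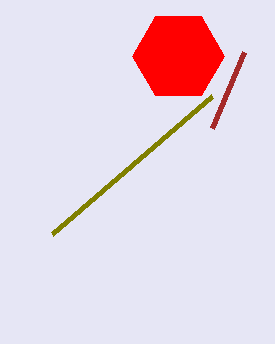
cx_1 = 178
cy_1 = 56
r_1 = 46
x1_2 = 244
y1_2 = 52
x1_3 = 52
y1_3 = 234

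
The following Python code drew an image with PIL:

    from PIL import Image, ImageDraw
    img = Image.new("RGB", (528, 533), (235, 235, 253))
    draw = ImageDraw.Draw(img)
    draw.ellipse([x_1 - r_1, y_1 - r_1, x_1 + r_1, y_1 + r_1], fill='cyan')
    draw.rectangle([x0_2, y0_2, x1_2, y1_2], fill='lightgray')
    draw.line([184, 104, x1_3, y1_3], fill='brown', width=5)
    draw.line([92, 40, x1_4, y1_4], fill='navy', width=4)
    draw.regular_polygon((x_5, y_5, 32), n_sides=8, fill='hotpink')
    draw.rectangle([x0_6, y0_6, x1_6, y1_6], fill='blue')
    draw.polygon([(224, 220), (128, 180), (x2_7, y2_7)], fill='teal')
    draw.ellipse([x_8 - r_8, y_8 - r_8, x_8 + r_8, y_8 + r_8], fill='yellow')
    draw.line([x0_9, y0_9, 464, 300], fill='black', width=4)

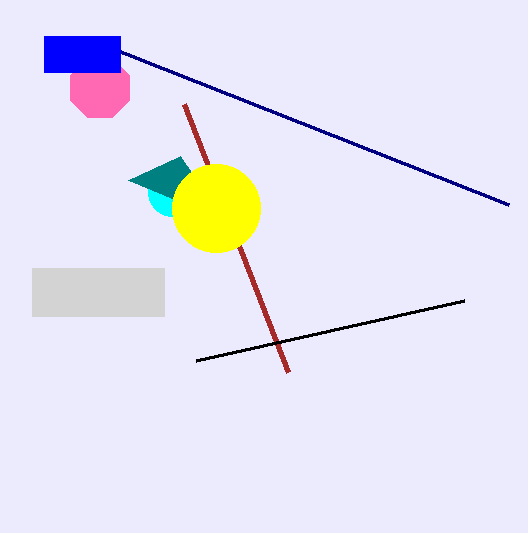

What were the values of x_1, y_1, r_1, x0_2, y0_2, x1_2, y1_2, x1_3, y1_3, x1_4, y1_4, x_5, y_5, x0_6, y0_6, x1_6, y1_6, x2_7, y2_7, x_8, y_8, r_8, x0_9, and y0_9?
x_1 = 172
y_1 = 192
r_1 = 24
x0_2 = 32
y0_2 = 268
x1_2 = 164
y1_2 = 316
x1_3 = 288
y1_3 = 372
x1_4 = 508
y1_4 = 204
x_5 = 100
y_5 = 88
x0_6 = 44
y0_6 = 36
x1_6 = 120
y1_6 = 72
x2_7 = 180
y2_7 = 156
x_8 = 216
y_8 = 208
r_8 = 44
x0_9 = 196
y0_9 = 360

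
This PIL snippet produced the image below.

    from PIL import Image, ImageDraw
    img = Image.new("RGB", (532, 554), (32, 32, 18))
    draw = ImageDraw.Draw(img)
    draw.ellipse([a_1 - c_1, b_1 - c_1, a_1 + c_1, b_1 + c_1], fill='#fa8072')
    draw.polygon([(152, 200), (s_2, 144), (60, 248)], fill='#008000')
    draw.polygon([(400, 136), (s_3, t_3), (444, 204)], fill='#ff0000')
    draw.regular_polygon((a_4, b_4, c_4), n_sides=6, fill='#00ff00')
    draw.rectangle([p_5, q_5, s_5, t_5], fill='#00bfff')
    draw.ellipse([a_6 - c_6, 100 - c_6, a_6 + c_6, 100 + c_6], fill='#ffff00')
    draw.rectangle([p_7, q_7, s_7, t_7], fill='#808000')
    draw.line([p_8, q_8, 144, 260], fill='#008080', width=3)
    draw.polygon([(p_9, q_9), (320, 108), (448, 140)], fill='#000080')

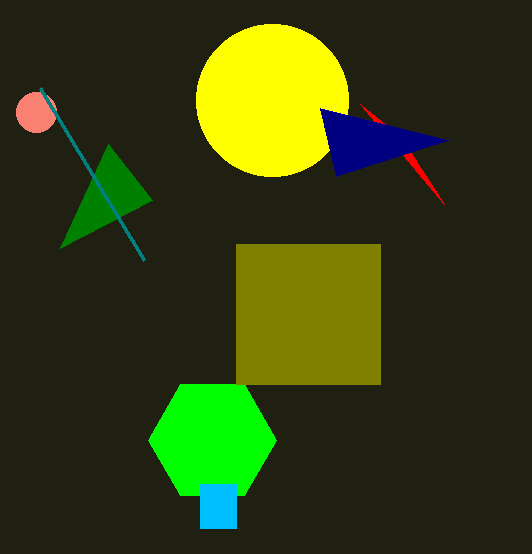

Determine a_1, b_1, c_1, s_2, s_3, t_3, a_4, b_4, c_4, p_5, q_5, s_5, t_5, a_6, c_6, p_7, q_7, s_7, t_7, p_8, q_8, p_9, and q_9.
a_1 = 36
b_1 = 112
c_1 = 20
s_2 = 108
s_3 = 360
t_3 = 104
a_4 = 212
b_4 = 440
c_4 = 64
p_5 = 200
q_5 = 484
s_5 = 236
t_5 = 528
a_6 = 272
c_6 = 76
p_7 = 236
q_7 = 244
s_7 = 380
t_7 = 384
p_8 = 40
q_8 = 88
p_9 = 336
q_9 = 176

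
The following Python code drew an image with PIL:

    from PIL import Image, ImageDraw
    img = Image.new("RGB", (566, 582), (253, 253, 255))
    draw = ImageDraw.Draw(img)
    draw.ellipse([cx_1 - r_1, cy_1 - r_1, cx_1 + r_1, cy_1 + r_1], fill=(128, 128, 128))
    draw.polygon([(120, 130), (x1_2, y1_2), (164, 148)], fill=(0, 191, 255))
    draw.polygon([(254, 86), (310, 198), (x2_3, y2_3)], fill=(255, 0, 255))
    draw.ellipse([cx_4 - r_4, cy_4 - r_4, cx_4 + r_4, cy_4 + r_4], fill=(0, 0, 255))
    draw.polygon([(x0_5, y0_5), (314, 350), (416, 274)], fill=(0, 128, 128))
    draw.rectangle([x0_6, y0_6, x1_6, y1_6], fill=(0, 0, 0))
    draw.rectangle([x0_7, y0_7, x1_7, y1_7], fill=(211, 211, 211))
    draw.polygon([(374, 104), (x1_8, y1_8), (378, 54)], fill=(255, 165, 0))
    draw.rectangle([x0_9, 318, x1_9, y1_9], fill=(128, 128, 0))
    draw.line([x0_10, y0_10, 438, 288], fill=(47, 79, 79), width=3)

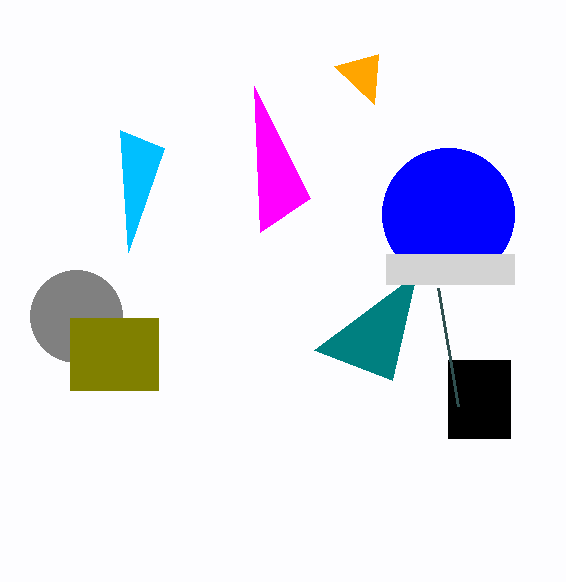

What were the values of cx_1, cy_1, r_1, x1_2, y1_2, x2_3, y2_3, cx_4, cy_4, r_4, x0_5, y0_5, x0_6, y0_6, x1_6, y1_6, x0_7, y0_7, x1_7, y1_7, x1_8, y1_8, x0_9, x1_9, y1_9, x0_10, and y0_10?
cx_1 = 76, cy_1 = 316, r_1 = 46, x1_2 = 128, y1_2 = 252, x2_3 = 260, y2_3 = 232, cx_4 = 448, cy_4 = 214, r_4 = 66, x0_5 = 392, y0_5 = 380, x0_6 = 448, y0_6 = 360, x1_6 = 510, y1_6 = 438, x0_7 = 386, y0_7 = 254, x1_7 = 514, y1_7 = 284, x1_8 = 334, y1_8 = 66, x0_9 = 70, x1_9 = 158, y1_9 = 390, x0_10 = 458, y0_10 = 406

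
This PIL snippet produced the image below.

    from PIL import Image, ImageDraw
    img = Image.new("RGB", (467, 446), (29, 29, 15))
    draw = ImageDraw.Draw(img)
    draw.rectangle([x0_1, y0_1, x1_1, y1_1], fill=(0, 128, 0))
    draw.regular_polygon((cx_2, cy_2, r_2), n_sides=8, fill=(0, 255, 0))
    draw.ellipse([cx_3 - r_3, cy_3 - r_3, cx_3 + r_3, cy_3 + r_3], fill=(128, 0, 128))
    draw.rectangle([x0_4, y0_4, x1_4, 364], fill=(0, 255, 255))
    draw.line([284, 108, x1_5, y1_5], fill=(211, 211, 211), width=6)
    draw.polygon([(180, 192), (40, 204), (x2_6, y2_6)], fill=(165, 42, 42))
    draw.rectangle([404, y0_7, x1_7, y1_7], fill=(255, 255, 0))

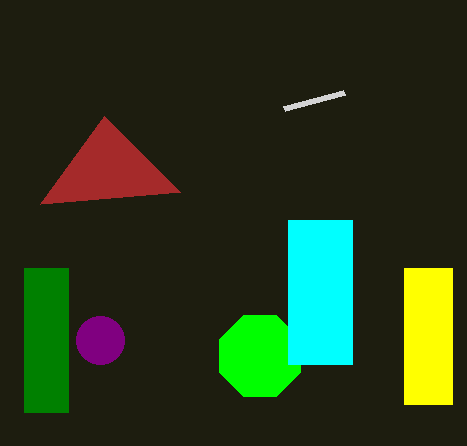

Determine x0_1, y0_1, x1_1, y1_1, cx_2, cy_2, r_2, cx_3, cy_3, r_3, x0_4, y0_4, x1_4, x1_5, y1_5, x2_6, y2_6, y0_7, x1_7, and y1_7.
x0_1 = 24
y0_1 = 268
x1_1 = 68
y1_1 = 412
cx_2 = 260
cy_2 = 356
r_2 = 44
cx_3 = 100
cy_3 = 340
r_3 = 24
x0_4 = 288
y0_4 = 220
x1_4 = 352
x1_5 = 344
y1_5 = 92
x2_6 = 104
y2_6 = 116
y0_7 = 268
x1_7 = 452
y1_7 = 404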